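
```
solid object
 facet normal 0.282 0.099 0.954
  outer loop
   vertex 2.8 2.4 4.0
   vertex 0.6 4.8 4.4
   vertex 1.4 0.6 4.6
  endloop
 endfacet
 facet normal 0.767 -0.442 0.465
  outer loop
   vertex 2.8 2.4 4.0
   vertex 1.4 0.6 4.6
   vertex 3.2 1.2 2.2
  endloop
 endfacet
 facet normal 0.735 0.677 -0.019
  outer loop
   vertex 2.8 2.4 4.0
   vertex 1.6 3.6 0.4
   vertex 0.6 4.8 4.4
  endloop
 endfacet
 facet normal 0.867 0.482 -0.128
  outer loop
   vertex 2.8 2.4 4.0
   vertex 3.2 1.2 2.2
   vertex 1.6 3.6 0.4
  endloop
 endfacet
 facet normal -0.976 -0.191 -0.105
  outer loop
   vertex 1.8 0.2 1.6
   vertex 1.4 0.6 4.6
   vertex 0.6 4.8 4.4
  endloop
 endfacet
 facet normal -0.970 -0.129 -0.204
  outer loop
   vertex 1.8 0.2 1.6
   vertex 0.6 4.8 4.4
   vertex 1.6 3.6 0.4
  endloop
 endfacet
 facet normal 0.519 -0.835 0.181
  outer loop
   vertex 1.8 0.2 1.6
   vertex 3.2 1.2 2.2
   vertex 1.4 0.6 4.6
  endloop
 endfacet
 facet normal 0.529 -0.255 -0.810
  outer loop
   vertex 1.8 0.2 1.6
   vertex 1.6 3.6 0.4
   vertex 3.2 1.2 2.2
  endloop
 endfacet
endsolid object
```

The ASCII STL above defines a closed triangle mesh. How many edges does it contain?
12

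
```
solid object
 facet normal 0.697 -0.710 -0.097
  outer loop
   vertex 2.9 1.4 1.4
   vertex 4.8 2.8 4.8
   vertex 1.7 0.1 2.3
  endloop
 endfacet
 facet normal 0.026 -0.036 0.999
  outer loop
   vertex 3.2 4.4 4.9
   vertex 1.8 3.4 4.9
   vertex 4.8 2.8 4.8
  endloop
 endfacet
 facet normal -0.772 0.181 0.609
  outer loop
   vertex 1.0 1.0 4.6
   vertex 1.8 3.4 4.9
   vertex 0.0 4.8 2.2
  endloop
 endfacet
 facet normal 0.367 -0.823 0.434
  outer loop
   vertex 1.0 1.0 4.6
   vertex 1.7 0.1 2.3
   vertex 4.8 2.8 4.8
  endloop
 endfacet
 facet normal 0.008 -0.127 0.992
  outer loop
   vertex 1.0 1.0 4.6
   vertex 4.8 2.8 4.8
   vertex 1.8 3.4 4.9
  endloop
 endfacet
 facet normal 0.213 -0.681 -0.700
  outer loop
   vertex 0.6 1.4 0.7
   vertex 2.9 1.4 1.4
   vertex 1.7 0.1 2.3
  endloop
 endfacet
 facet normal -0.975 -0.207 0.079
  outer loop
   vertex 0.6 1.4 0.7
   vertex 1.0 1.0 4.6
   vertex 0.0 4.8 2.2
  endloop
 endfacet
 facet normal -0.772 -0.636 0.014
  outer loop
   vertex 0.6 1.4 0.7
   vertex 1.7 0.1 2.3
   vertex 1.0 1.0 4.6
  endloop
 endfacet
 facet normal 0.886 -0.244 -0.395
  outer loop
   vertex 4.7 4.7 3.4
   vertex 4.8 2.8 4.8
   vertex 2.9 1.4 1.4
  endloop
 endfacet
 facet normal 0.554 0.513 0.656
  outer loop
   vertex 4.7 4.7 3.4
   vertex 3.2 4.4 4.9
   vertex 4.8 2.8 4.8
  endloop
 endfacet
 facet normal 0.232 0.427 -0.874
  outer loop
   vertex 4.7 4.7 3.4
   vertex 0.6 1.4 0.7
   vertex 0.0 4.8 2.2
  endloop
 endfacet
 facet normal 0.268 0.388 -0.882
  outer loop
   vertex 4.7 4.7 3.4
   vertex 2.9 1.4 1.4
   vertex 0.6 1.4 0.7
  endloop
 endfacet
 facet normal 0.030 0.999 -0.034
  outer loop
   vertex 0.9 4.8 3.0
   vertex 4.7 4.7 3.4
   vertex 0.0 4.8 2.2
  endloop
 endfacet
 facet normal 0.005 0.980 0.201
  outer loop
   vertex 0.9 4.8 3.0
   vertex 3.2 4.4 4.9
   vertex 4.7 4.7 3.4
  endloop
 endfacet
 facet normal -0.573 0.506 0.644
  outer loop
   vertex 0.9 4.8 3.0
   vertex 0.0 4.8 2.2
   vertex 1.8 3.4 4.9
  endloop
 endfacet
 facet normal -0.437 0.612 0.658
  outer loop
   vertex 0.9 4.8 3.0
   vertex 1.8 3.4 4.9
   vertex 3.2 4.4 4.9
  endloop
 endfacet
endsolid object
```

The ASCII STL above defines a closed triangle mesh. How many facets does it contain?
16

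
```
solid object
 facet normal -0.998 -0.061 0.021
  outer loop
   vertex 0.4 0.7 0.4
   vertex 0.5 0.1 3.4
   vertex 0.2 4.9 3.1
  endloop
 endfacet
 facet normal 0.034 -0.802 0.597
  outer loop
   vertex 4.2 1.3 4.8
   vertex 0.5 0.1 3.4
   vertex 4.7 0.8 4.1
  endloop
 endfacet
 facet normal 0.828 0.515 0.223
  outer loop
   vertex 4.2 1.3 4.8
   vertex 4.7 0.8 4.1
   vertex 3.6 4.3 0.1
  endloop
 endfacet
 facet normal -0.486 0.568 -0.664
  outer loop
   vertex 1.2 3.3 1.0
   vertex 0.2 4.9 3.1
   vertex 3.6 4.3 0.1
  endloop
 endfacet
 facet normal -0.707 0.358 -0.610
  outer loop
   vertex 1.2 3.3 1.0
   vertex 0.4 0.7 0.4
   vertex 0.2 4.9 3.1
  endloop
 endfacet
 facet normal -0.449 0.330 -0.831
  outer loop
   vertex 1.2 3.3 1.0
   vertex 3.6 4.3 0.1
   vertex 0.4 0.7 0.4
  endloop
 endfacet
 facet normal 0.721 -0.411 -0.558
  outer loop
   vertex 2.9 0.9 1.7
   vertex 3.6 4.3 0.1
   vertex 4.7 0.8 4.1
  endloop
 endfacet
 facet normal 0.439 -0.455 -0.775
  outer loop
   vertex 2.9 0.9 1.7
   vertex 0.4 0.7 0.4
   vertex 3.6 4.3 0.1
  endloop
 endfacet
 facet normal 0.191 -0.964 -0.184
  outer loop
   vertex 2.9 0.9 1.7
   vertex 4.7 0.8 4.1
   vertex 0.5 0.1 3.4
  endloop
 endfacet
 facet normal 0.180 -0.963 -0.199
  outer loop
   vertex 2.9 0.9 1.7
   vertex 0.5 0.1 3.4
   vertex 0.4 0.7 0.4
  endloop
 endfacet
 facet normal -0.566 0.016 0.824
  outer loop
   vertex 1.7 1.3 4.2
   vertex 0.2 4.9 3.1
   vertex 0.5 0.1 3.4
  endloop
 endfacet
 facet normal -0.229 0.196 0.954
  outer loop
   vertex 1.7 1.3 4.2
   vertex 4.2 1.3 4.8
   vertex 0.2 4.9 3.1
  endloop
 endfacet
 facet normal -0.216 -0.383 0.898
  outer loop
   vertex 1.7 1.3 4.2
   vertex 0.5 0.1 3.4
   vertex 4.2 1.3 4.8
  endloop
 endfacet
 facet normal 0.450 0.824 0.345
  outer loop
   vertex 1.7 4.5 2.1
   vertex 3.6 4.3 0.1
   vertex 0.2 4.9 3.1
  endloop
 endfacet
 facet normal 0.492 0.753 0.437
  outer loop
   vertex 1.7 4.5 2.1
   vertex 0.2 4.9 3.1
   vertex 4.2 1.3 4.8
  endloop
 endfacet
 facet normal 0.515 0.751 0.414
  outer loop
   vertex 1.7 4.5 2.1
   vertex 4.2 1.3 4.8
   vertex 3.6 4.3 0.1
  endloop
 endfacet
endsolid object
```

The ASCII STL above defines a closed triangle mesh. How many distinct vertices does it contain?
10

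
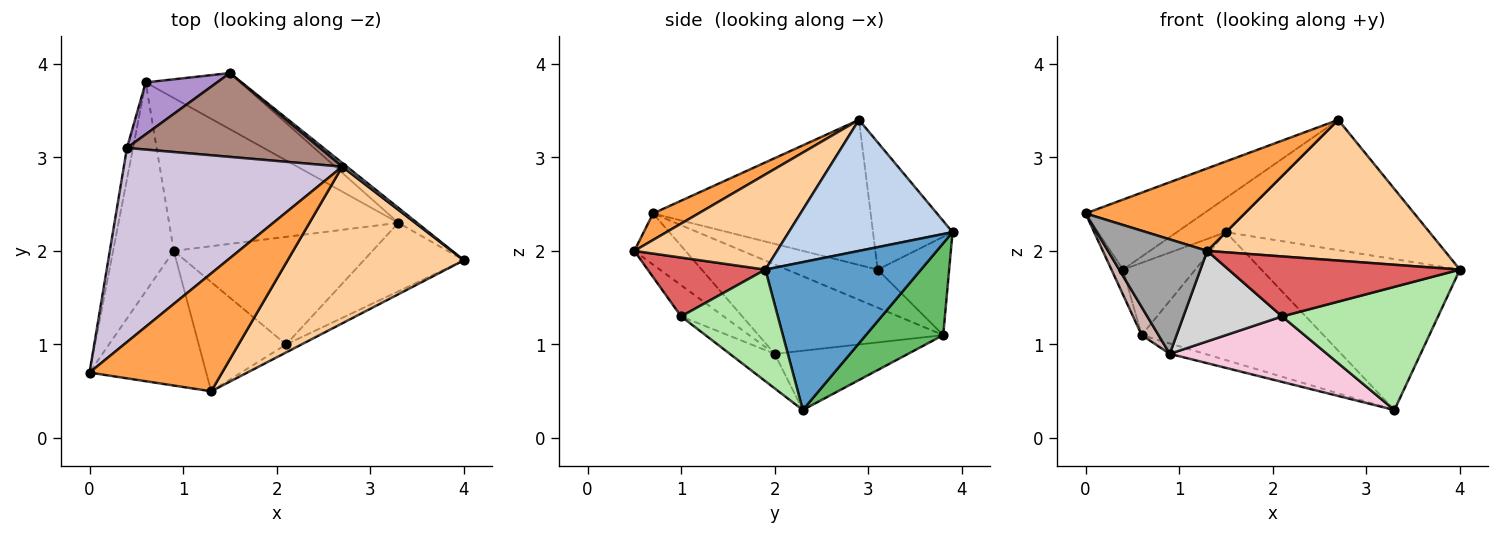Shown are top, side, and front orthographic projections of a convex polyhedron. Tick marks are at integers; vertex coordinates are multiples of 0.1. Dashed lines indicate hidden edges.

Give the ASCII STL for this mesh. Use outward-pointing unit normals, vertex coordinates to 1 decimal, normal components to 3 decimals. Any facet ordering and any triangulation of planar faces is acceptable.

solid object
 facet normal 0.615 0.785 -0.078
  outer loop
   vertex 3.3 2.3 0.3
   vertex 1.5 3.9 2.2
   vertex 4.0 1.9 1.8
  endloop
 endfacet
 facet normal 0.627 0.779 0.022
  outer loop
   vertex 2.7 2.9 3.4
   vertex 4.0 1.9 1.8
   vertex 1.5 3.9 2.2
  endloop
 endfacet
 facet normal 0.162 -0.566 0.808
  outer loop
   vertex 1.3 0.5 2.0
   vertex 2.7 2.9 3.4
   vertex 0.0 0.7 2.4
  endloop
 endfacet
 facet normal 0.373 -0.620 0.690
  outer loop
   vertex 1.3 0.5 2.0
   vertex 4.0 1.9 1.8
   vertex 2.7 2.9 3.4
  endloop
 endfacet
 facet normal 0.363 0.853 -0.375
  outer loop
   vertex 0.6 3.8 1.1
   vertex 1.5 3.9 2.2
   vertex 3.3 2.3 0.3
  endloop
 endfacet
 facet normal 0.476 -0.768 -0.427
  outer loop
   vertex 2.1 1.0 1.3
   vertex 3.3 2.3 0.3
   vertex 4.0 1.9 1.8
  endloop
 endfacet
 facet normal 0.450 -0.885 -0.118
  outer loop
   vertex 2.1 1.0 1.3
   vertex 4.0 1.9 1.8
   vertex 1.3 0.5 2.0
  endloop
 endfacet
 facet normal -0.980 0.124 -0.156
  outer loop
   vertex 0.4 3.1 1.8
   vertex 0.6 3.8 1.1
   vertex 0.0 0.7 2.4
  endloop
 endfacet
 facet normal -0.626 0.634 0.455
  outer loop
   vertex 0.4 3.1 1.8
   vertex 1.5 3.9 2.2
   vertex 0.6 3.8 1.1
  endloop
 endfacet
 facet normal -0.530 0.288 0.798
  outer loop
   vertex 0.4 3.1 1.8
   vertex 0.0 0.7 2.4
   vertex 2.7 2.9 3.4
  endloop
 endfacet
 facet normal -0.522 0.322 0.790
  outer loop
   vertex 0.4 3.1 1.8
   vertex 2.7 2.9 3.4
   vertex 1.5 3.9 2.2
  endloop
 endfacet
 facet normal -0.825 -0.075 -0.560
  outer loop
   vertex 0.9 2.0 0.9
   vertex 0.0 0.7 2.4
   vertex 0.6 3.8 1.1
  endloop
 endfacet
 facet normal -0.250 0.066 -0.966
  outer loop
   vertex 0.9 2.0 0.9
   vertex 0.6 3.8 1.1
   vertex 3.3 2.3 0.3
  endloop
 endfacet
 facet normal -0.147 -0.514 -0.845
  outer loop
   vertex 0.9 2.0 0.9
   vertex 3.3 2.3 0.3
   vertex 2.1 1.0 1.3
  endloop
 endfacet
 facet normal -0.317 -0.614 -0.723
  outer loop
   vertex 0.9 2.0 0.9
   vertex 1.3 0.5 2.0
   vertex 0.0 0.7 2.4
  endloop
 endfacet
 facet normal -0.265 -0.615 -0.742
  outer loop
   vertex 0.9 2.0 0.9
   vertex 2.1 1.0 1.3
   vertex 1.3 0.5 2.0
  endloop
 endfacet
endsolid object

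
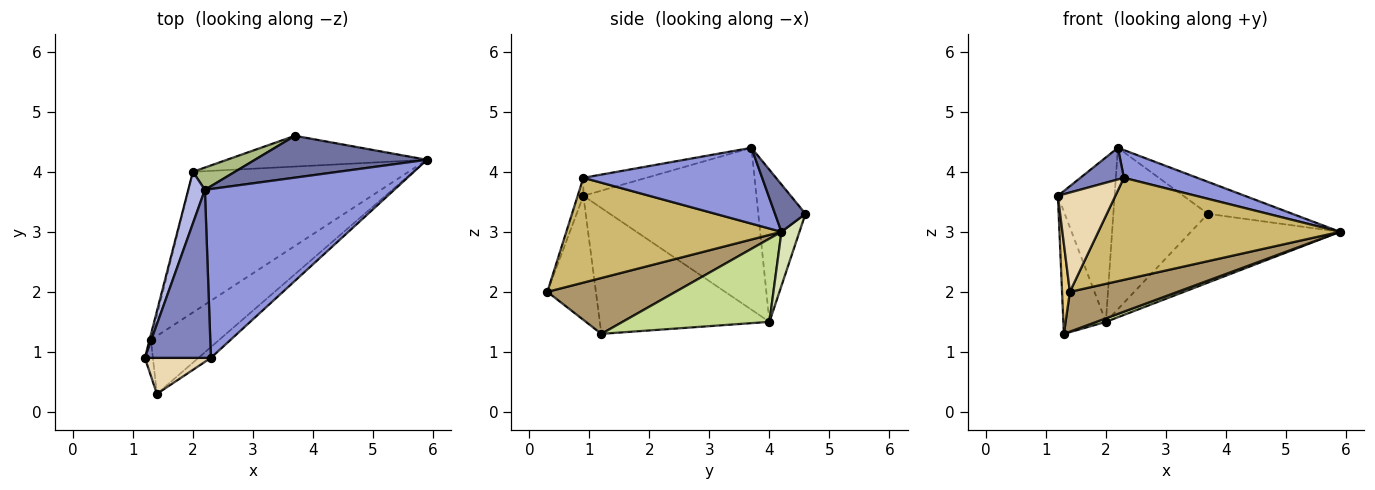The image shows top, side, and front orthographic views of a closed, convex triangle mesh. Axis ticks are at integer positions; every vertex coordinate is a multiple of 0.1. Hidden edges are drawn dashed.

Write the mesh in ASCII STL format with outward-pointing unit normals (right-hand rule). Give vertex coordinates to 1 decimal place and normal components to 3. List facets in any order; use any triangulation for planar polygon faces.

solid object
 facet normal 0.214 0.593 0.776
  outer loop
   vertex 3.7 4.6 3.3
   vertex 2.2 3.7 4.4
   vertex 5.9 4.2 3.0
  endloop
 endfacet
 facet normal -0.259 -0.179 0.949
  outer loop
   vertex 2.3 0.9 3.9
   vertex 2.2 3.7 4.4
   vertex 1.2 0.9 3.6
  endloop
 endfacet
 facet normal 0.368 -0.151 0.918
  outer loop
   vertex 2.3 0.9 3.9
   vertex 5.9 4.2 3.0
   vertex 2.2 3.7 4.4
  endloop
 endfacet
 facet normal -0.946 0.310 0.097
  outer loop
   vertex 2.0 4.0 1.5
   vertex 1.2 0.9 3.6
   vertex 2.2 3.7 4.4
  endloop
 endfacet
 facet normal -0.970 0.243 -0.010
  outer loop
   vertex 2.0 4.0 1.5
   vertex 1.3 1.2 1.3
   vertex 1.2 0.9 3.6
  endloop
 endfacet
 facet normal -0.443 0.888 0.122
  outer loop
   vertex 2.0 4.0 1.5
   vertex 2.2 3.7 4.4
   vertex 3.7 4.6 3.3
  endloop
 endfacet
 facet normal 0.360 -0.023 -0.933
  outer loop
   vertex 2.0 4.0 1.5
   vertex 5.9 4.2 3.0
   vertex 1.3 1.2 1.3
  endloop
 endfacet
 facet normal 0.110 0.907 -0.406
  outer loop
   vertex 2.0 4.0 1.5
   vertex 3.7 4.6 3.3
   vertex 5.9 4.2 3.0
  endloop
 endfacet
 facet normal 0.559 -0.470 -0.684
  outer loop
   vertex 1.4 0.3 2.0
   vertex 1.3 1.2 1.3
   vertex 5.9 4.2 3.0
  endloop
 endfacet
 facet normal 0.663 -0.745 -0.079
  outer loop
   vertex 1.4 0.3 2.0
   vertex 5.9 4.2 3.0
   vertex 2.3 0.9 3.9
  endloop
 endfacet
 facet normal -0.985 -0.159 -0.064
  outer loop
   vertex 1.4 0.3 2.0
   vertex 1.2 0.9 3.6
   vertex 1.3 1.2 1.3
  endloop
 endfacet
 facet normal -0.093 -0.936 0.339
  outer loop
   vertex 1.4 0.3 2.0
   vertex 2.3 0.9 3.9
   vertex 1.2 0.9 3.6
  endloop
 endfacet
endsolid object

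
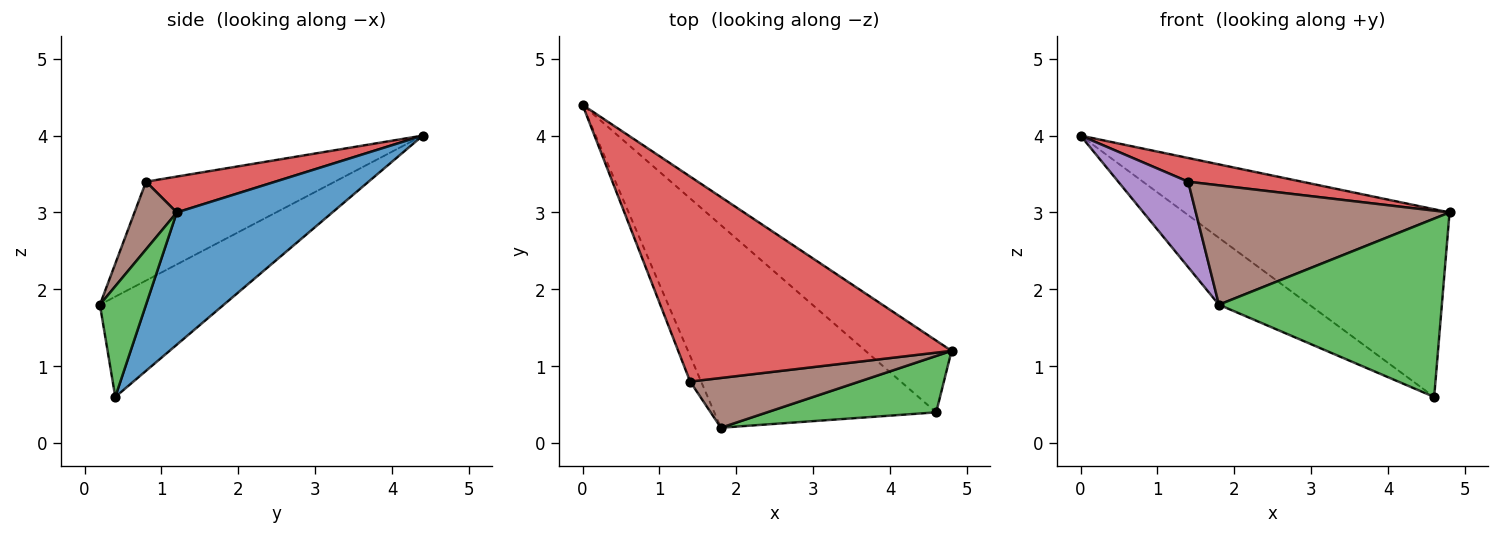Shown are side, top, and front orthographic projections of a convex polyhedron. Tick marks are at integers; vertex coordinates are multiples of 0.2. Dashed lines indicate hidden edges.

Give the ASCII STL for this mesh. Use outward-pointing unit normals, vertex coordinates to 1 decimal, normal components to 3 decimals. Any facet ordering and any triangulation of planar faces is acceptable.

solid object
 facet normal 0.481 0.819 -0.313
  outer loop
   vertex 4.6 0.4 0.6
   vertex 0.0 4.4 4.0
   vertex 4.8 1.2 3.0
  endloop
 endfacet
 facet normal -0.395 0.288 -0.873
  outer loop
   vertex 4.6 0.4 0.6
   vertex 1.8 0.2 1.8
   vertex 0.0 4.4 4.0
  endloop
 endfacet
 facet normal 0.194 -0.935 0.296
  outer loop
   vertex 4.6 0.4 0.6
   vertex 4.8 1.2 3.0
   vertex 1.8 0.2 1.8
  endloop
 endfacet
 facet normal 0.129 -0.114 0.985
  outer loop
   vertex 1.4 0.8 3.4
   vertex 4.8 1.2 3.0
   vertex 0.0 4.4 4.0
  endloop
 endfacet
 facet normal -0.933 -0.345 -0.104
  outer loop
   vertex 1.4 0.8 3.4
   vertex 0.0 4.4 4.0
   vertex 1.8 0.2 1.8
  endloop
 endfacet
 facet normal 0.152 -0.912 0.380
  outer loop
   vertex 1.4 0.8 3.4
   vertex 1.8 0.2 1.8
   vertex 4.8 1.2 3.0
  endloop
 endfacet
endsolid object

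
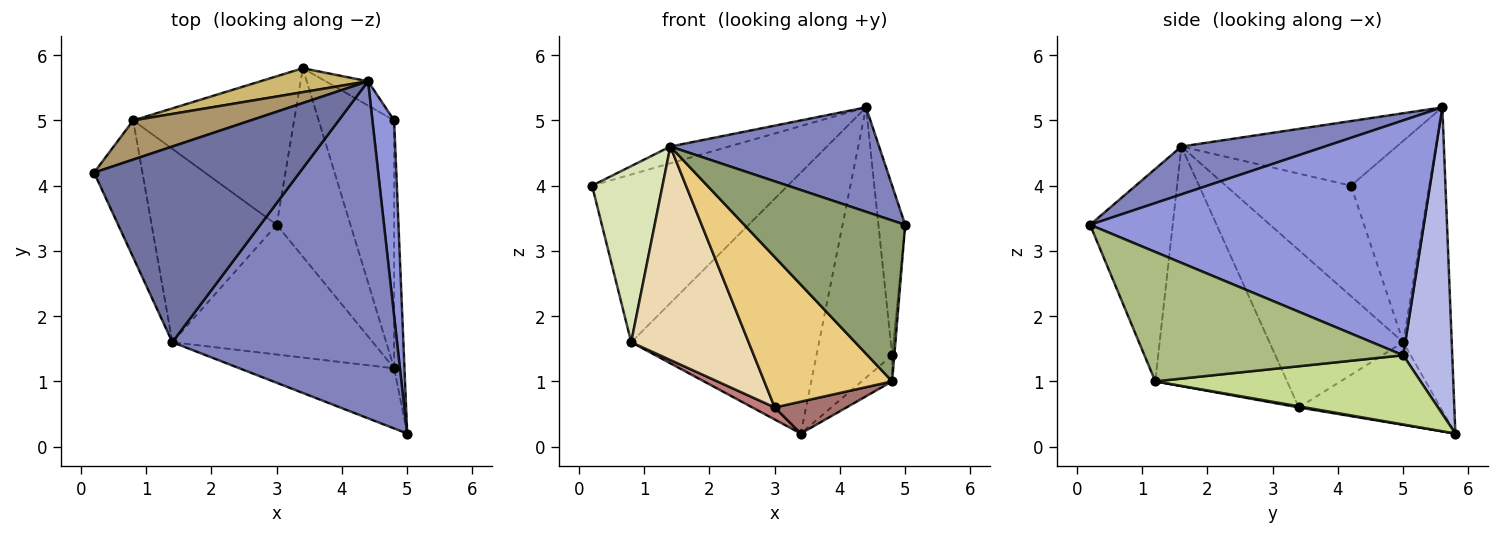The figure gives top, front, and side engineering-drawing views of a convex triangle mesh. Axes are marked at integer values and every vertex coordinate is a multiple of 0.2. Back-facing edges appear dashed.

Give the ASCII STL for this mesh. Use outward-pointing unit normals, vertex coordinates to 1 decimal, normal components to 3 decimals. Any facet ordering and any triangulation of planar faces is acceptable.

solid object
 facet normal -0.299 0.081 0.951
  outer loop
   vertex 1.4 1.6 4.6
   vertex 4.4 5.6 5.2
   vertex 0.2 4.2 4.0
  endloop
 endfacet
 facet normal 0.199 -0.290 0.936
  outer loop
   vertex 1.4 1.6 4.6
   vertex 5.0 0.2 3.4
   vertex 4.4 5.6 5.2
  endloop
 endfacet
 facet normal 0.993 0.080 0.092
  outer loop
   vertex 4.8 5.0 1.4
   vertex 4.4 5.6 5.2
   vertex 5.0 0.2 3.4
  endloop
 endfacet
 facet normal 0.542 0.837 -0.075
  outer loop
   vertex 4.8 5.0 1.4
   vertex 3.4 5.8 0.2
   vertex 4.4 5.6 5.2
  endloop
 endfacet
 facet normal -0.433 -0.844 -0.316
  outer loop
   vertex 4.8 1.2 1.0
   vertex 5.0 0.2 3.4
   vertex 1.4 1.6 4.6
  endloop
 endfacet
 facet normal 0.997 0.008 -0.080
  outer loop
   vertex 4.8 1.2 1.0
   vertex 4.8 5.0 1.4
   vertex 5.0 0.2 3.4
  endloop
 endfacet
 facet normal 0.674 0.077 -0.735
  outer loop
   vertex 4.8 1.2 1.0
   vertex 3.4 5.8 0.2
   vertex 4.8 5.0 1.4
  endloop
 endfacet
 facet normal -0.814 -0.458 -0.356
  outer loop
   vertex 0.8 5.0 1.6
   vertex 1.4 1.6 4.6
   vertex 0.2 4.2 4.0
  endloop
 endfacet
 facet normal -0.363 0.907 0.212
  outer loop
   vertex 0.8 5.0 1.6
   vertex 0.2 4.2 4.0
   vertex 4.4 5.6 5.2
  endloop
 endfacet
 facet normal -0.249 0.964 0.088
  outer loop
   vertex 0.8 5.0 1.6
   vertex 4.4 5.6 5.2
   vertex 3.4 5.8 0.2
  endloop
 endfacet
 facet normal -0.615 -0.597 -0.515
  outer loop
   vertex 3.0 3.4 0.6
   vertex 4.8 1.2 1.0
   vertex 1.4 1.6 4.6
  endloop
 endfacet
 facet normal -0.645 -0.566 -0.513
  outer loop
   vertex 3.0 3.4 0.6
   vertex 1.4 1.6 4.6
   vertex 0.8 5.0 1.6
  endloop
 endfacet
 facet normal 0.015 -0.167 -0.986
  outer loop
   vertex 3.0 3.4 0.6
   vertex 3.4 5.8 0.2
   vertex 4.8 1.2 1.0
  endloop
 endfacet
 facet normal -0.456 -0.072 -0.887
  outer loop
   vertex 3.0 3.4 0.6
   vertex 0.8 5.0 1.6
   vertex 3.4 5.8 0.2
  endloop
 endfacet
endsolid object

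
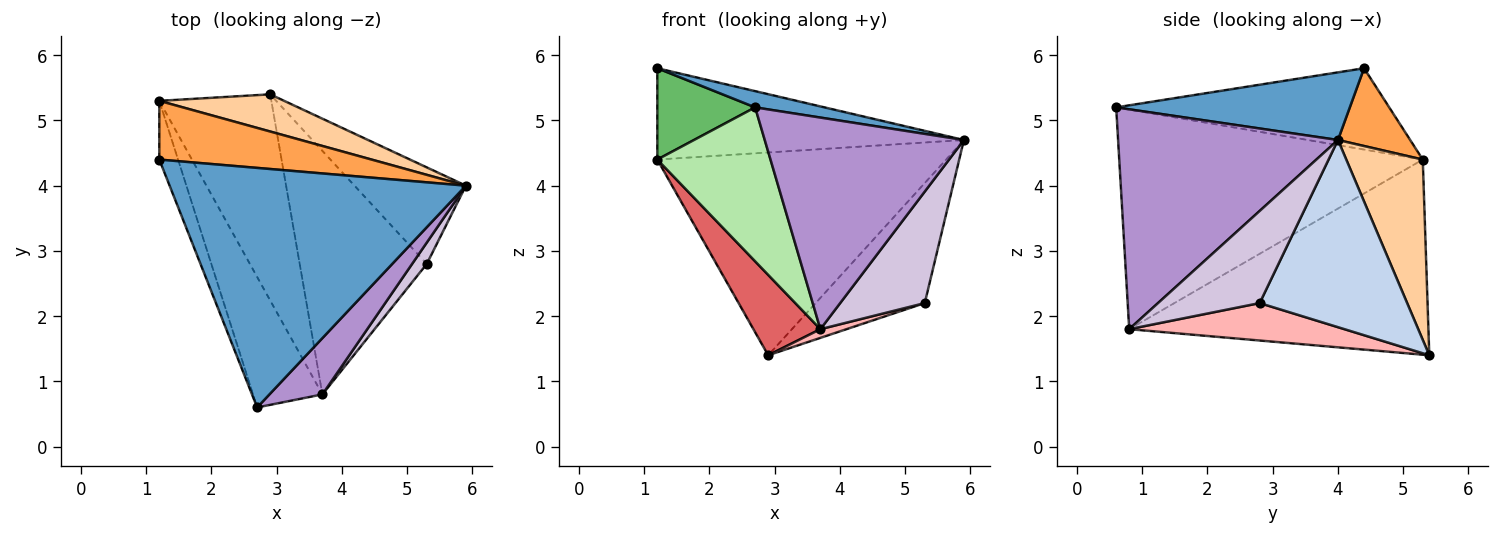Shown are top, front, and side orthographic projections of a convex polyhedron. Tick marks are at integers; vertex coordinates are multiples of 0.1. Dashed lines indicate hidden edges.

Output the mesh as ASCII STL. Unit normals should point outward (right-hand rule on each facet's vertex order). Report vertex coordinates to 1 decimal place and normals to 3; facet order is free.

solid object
 facet normal 0.222 -0.066 0.973
  outer loop
   vertex 2.7 0.6 5.2
   vertex 5.9 4.0 4.7
   vertex 1.2 4.4 5.8
  endloop
 endfacet
 facet normal 0.725 0.537 -0.432
  outer loop
   vertex 5.3 2.8 2.2
   vertex 2.9 5.4 1.4
   vertex 5.9 4.0 4.7
  endloop
 endfacet
 facet normal 0.194 0.825 0.530
  outer loop
   vertex 1.2 5.3 4.4
   vertex 1.2 4.4 5.8
   vertex 5.9 4.0 4.7
  endloop
 endfacet
 facet normal 0.252 0.952 0.175
  outer loop
   vertex 1.2 5.3 4.4
   vertex 5.9 4.0 4.7
   vertex 2.9 5.4 1.4
  endloop
 endfacet
 facet normal -0.920 -0.330 -0.212
  outer loop
   vertex 1.2 5.3 4.4
   vertex 2.7 0.6 5.2
   vertex 1.2 4.4 5.8
  endloop
 endfacet
 facet normal -0.898 -0.335 -0.284
  outer loop
   vertex 3.7 0.8 1.8
   vertex 2.7 0.6 5.2
   vertex 1.2 5.3 4.4
  endloop
 endfacet
 facet normal -0.851 -0.191 -0.489
  outer loop
   vertex 3.7 0.8 1.8
   vertex 1.2 5.3 4.4
   vertex 2.9 5.4 1.4
  endloop
 endfacet
 facet normal 0.282 -0.034 -0.959
  outer loop
   vertex 3.7 0.8 1.8
   vertex 2.9 5.4 1.4
   vertex 5.3 2.8 2.2
  endloop
 endfacet
 facet normal 0.730 -0.661 0.176
  outer loop
   vertex 3.7 0.8 1.8
   vertex 5.9 4.0 4.7
   vertex 2.7 0.6 5.2
  endloop
 endfacet
 facet normal 0.763 -0.635 0.122
  outer loop
   vertex 3.7 0.8 1.8
   vertex 5.3 2.8 2.2
   vertex 5.9 4.0 4.7
  endloop
 endfacet
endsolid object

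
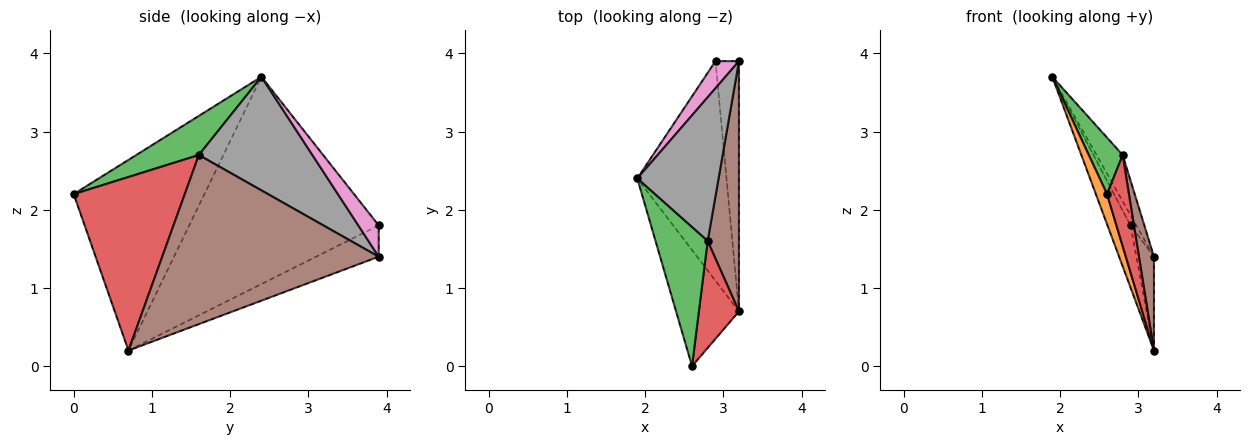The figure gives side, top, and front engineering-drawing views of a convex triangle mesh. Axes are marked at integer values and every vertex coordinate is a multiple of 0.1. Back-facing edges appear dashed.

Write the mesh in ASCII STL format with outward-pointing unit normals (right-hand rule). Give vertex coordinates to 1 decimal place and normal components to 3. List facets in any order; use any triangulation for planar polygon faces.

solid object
 facet normal -0.913 0.111 -0.393
  outer loop
   vertex 2.9 3.9 1.8
   vertex 3.2 0.7 0.2
   vertex 1.9 2.4 3.7
  endloop
 endfacet
 facet normal -0.947 -0.081 -0.312
  outer loop
   vertex 2.6 0.0 2.2
   vertex 1.9 2.4 3.7
   vertex 3.2 0.7 0.2
  endloop
 endfacet
 facet normal 0.571 -0.309 0.761
  outer loop
   vertex 2.8 1.6 2.7
   vertex 1.9 2.4 3.7
   vertex 2.6 0.0 2.2
  endloop
 endfacet
 facet normal 0.957 -0.189 0.221
  outer loop
   vertex 2.8 1.6 2.7
   vertex 2.6 0.0 2.2
   vertex 3.2 0.7 0.2
  endloop
 endfacet
 facet normal -0.780 0.220 -0.585
  outer loop
   vertex 3.2 3.9 1.4
   vertex 3.2 0.7 0.2
   vertex 2.9 3.9 1.8
  endloop
 endfacet
 facet normal 0.981 -0.068 0.181
  outer loop
   vertex 3.2 3.9 1.4
   vertex 2.8 1.6 2.7
   vertex 3.2 0.7 0.2
  endloop
 endfacet
 facet normal 0.780 0.221 0.585
  outer loop
   vertex 3.2 3.9 1.4
   vertex 2.9 3.9 1.8
   vertex 1.9 2.4 3.7
  endloop
 endfacet
 facet normal 0.799 0.184 0.572
  outer loop
   vertex 3.2 3.9 1.4
   vertex 1.9 2.4 3.7
   vertex 2.8 1.6 2.7
  endloop
 endfacet
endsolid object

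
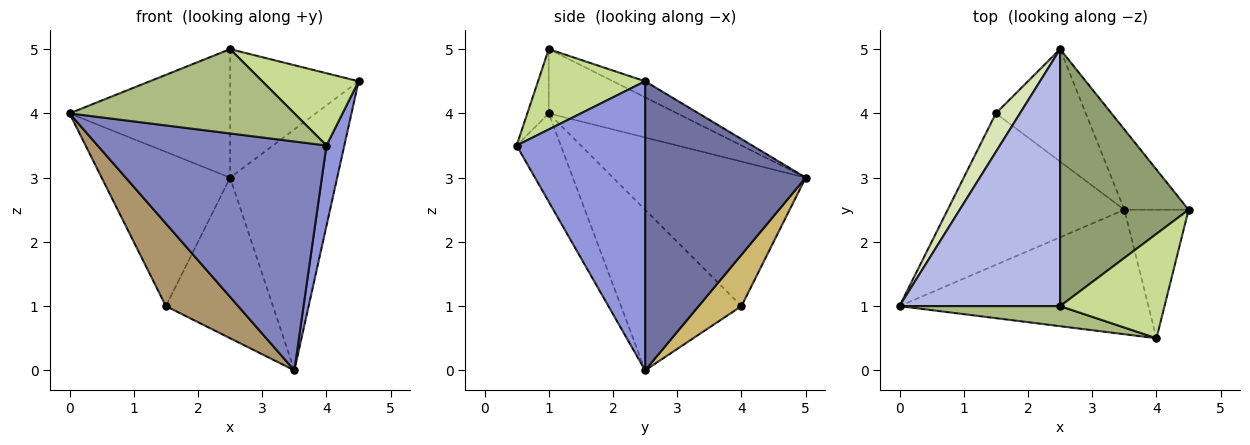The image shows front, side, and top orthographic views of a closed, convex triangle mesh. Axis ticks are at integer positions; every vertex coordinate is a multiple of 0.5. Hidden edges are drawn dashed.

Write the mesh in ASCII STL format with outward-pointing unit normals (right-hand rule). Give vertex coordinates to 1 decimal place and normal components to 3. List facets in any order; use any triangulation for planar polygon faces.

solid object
 facet normal 0.818 0.545 -0.182
  outer loop
   vertex 3.5 2.5 0.0
   vertex 2.5 5.0 3.0
   vertex 4.5 2.5 4.5
  endloop
 endfacet
 facet normal -0.167 -0.866 -0.471
  outer loop
   vertex 4.0 0.5 3.5
   vertex 0.0 1.0 4.0
   vertex 3.5 2.5 0.0
  endloop
 endfacet
 facet normal 0.967 -0.134 -0.215
  outer loop
   vertex 4.0 0.5 3.5
   vertex 3.5 2.5 0.0
   vertex 4.5 2.5 4.5
  endloop
 endfacet
 facet normal -0.337 0.421 0.842
  outer loop
   vertex 2.5 1.0 5.0
   vertex 2.5 5.0 3.0
   vertex 0.0 1.0 4.0
  endloop
 endfacet
 facet normal -0.111 0.444 0.889
  outer loop
   vertex 2.5 1.0 5.0
   vertex 4.5 2.5 4.5
   vertex 2.5 5.0 3.0
  endloop
 endfacet
 facet normal -0.092 -0.969 0.231
  outer loop
   vertex 2.5 1.0 5.0
   vertex 0.0 1.0 4.0
   vertex 4.0 0.5 3.5
  endloop
 endfacet
 facet normal 0.535 -0.481 0.695
  outer loop
   vertex 2.5 1.0 5.0
   vertex 4.0 0.5 3.5
   vertex 4.5 2.5 4.5
  endloop
 endfacet
 facet normal -0.824 0.549 0.137
  outer loop
   vertex 1.5 4.0 1.0
   vertex 0.0 1.0 4.0
   vertex 2.5 5.0 3.0
  endloop
 endfacet
 facet normal -0.624 -0.374 -0.686
  outer loop
   vertex 1.5 4.0 1.0
   vertex 3.5 2.5 0.0
   vertex 0.0 1.0 4.0
  endloop
 endfacet
 facet normal 0.311 0.778 -0.545
  outer loop
   vertex 1.5 4.0 1.0
   vertex 2.5 5.0 3.0
   vertex 3.5 2.5 0.0
  endloop
 endfacet
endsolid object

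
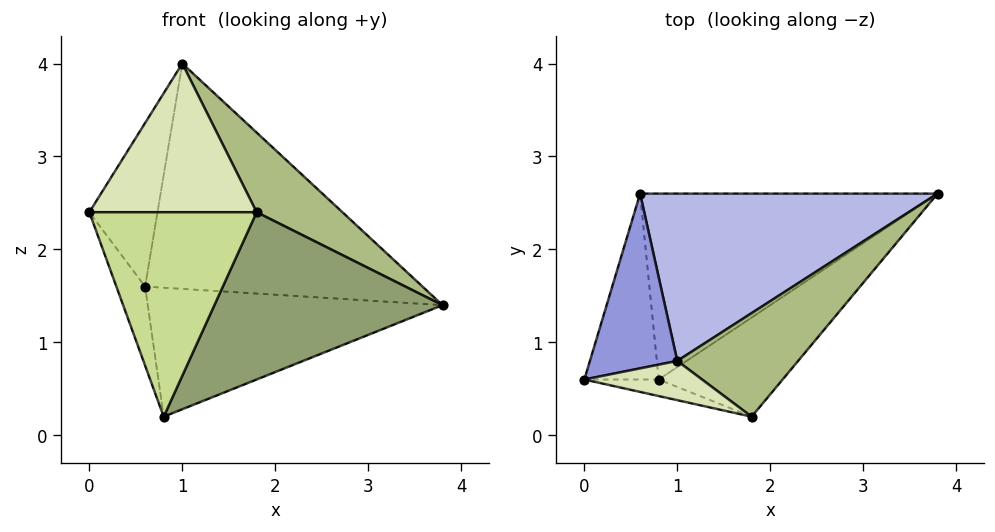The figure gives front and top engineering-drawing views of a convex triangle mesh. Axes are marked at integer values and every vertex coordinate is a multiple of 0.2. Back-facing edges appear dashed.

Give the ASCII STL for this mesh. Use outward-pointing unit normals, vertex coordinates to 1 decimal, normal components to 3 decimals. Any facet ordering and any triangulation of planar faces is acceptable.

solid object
 facet normal -0.930 0.144 -0.338
  outer loop
   vertex 0.8 0.6 0.2
   vertex 0.0 0.6 2.4
   vertex 0.6 2.6 1.6
  endloop
 endfacet
 facet normal -0.051 0.569 -0.821
  outer loop
   vertex 0.8 0.6 0.2
   vertex 0.6 2.6 1.6
   vertex 3.8 2.6 1.4
  endloop
 endfacet
 facet normal -0.794 0.416 0.444
  outer loop
   vertex 1.0 0.8 4.0
   vertex 0.6 2.6 1.6
   vertex 0.0 0.6 2.4
  endloop
 endfacet
 facet normal 0.037 0.802 0.596
  outer loop
   vertex 1.0 0.8 4.0
   vertex 3.8 2.6 1.4
   vertex 0.6 2.6 1.6
  endloop
 endfacet
 facet normal 0.614 -0.679 -0.402
  outer loop
   vertex 1.8 0.2 2.4
   vertex 0.8 0.6 0.2
   vertex 3.8 2.6 1.4
  endloop
 endfacet
 facet normal 0.748 -0.404 0.526
  outer loop
   vertex 1.8 0.2 2.4
   vertex 3.8 2.6 1.4
   vertex 1.0 0.8 4.0
  endloop
 endfacet
 facet normal -0.216 -0.973 -0.079
  outer loop
   vertex 1.8 0.2 2.4
   vertex 0.0 0.6 2.4
   vertex 0.8 0.6 0.2
  endloop
 endfacet
 facet normal -0.210 -0.945 0.249
  outer loop
   vertex 1.8 0.2 2.4
   vertex 1.0 0.8 4.0
   vertex 0.0 0.6 2.4
  endloop
 endfacet
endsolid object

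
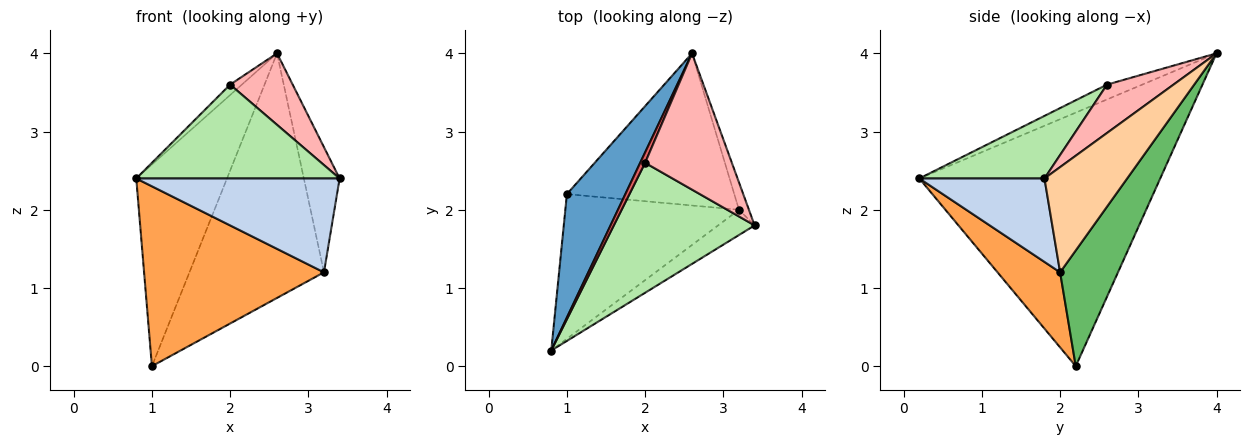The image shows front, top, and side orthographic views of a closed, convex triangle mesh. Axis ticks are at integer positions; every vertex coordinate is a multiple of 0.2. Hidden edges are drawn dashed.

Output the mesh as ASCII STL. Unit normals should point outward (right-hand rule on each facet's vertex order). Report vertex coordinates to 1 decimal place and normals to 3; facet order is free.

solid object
 facet normal -0.915 0.345 0.211
  outer loop
   vertex 1.0 2.2 0.0
   vertex 0.8 0.2 2.4
   vertex 2.6 4.0 4.0
  endloop
 endfacet
 facet normal 0.511 -0.830 -0.223
  outer loop
   vertex 3.2 2.0 1.2
   vertex 3.4 1.8 2.4
   vertex 0.8 0.2 2.4
  endloop
 endfacet
 facet normal 0.262 -0.752 -0.605
  outer loop
   vertex 3.2 2.0 1.2
   vertex 0.8 0.2 2.4
   vertex 1.0 2.2 0.0
  endloop
 endfacet
 facet normal 0.914 0.395 -0.086
  outer loop
   vertex 3.2 2.0 1.2
   vertex 2.6 4.0 4.0
   vertex 3.4 1.8 2.4
  endloop
 endfacet
 facet normal 0.343 0.798 -0.496
  outer loop
   vertex 3.2 2.0 1.2
   vertex 1.0 2.2 0.0
   vertex 2.6 4.0 4.0
  endloop
 endfacet
 facet normal 0.339 -0.551 0.763
  outer loop
   vertex 2.0 2.6 3.6
   vertex 0.8 0.2 2.4
   vertex 3.4 1.8 2.4
  endloop
 endfacet
 facet normal -0.905 0.302 0.302
  outer loop
   vertex 2.0 2.6 3.6
   vertex 2.6 4.0 4.0
   vertex 0.8 0.2 2.4
  endloop
 endfacet
 facet normal 0.443 -0.417 0.794
  outer loop
   vertex 2.0 2.6 3.6
   vertex 3.4 1.8 2.4
   vertex 2.6 4.0 4.0
  endloop
 endfacet
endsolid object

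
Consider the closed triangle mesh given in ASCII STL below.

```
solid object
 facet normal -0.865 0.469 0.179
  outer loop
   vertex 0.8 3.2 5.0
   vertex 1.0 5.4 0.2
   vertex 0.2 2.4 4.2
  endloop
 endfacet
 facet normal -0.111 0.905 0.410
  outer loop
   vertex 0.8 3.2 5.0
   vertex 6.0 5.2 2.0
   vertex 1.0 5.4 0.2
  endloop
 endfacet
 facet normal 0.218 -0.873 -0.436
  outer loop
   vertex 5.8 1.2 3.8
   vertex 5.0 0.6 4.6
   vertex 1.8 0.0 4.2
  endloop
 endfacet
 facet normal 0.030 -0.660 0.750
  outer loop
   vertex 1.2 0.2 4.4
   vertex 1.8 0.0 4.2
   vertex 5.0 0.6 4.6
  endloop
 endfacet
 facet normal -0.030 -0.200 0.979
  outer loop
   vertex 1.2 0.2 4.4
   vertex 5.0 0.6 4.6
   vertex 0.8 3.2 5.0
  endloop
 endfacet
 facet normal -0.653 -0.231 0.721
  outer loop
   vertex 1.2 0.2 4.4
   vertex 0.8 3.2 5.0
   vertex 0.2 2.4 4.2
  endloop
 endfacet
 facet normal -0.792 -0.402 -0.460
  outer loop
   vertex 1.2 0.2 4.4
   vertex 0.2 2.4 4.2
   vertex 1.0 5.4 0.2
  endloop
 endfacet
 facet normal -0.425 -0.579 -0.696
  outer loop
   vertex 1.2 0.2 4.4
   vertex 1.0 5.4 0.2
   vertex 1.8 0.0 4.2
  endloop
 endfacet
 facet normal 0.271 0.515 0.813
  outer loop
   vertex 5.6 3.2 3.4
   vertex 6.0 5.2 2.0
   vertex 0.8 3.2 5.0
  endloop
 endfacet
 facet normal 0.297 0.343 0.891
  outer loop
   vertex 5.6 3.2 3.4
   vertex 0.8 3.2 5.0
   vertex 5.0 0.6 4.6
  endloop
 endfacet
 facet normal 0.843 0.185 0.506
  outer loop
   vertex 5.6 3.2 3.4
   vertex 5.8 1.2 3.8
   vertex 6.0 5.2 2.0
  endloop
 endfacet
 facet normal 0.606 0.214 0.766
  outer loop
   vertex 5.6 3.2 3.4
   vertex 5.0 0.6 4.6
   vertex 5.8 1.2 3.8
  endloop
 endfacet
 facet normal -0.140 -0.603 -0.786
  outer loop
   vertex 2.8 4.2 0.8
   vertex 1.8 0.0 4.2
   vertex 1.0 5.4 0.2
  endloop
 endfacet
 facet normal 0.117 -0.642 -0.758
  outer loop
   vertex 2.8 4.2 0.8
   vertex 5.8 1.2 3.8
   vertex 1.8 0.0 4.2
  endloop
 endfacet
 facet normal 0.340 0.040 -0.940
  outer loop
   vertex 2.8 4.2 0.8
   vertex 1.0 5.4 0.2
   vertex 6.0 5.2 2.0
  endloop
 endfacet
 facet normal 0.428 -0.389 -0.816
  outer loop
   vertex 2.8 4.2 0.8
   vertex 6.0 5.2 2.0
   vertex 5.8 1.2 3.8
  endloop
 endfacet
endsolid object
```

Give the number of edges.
24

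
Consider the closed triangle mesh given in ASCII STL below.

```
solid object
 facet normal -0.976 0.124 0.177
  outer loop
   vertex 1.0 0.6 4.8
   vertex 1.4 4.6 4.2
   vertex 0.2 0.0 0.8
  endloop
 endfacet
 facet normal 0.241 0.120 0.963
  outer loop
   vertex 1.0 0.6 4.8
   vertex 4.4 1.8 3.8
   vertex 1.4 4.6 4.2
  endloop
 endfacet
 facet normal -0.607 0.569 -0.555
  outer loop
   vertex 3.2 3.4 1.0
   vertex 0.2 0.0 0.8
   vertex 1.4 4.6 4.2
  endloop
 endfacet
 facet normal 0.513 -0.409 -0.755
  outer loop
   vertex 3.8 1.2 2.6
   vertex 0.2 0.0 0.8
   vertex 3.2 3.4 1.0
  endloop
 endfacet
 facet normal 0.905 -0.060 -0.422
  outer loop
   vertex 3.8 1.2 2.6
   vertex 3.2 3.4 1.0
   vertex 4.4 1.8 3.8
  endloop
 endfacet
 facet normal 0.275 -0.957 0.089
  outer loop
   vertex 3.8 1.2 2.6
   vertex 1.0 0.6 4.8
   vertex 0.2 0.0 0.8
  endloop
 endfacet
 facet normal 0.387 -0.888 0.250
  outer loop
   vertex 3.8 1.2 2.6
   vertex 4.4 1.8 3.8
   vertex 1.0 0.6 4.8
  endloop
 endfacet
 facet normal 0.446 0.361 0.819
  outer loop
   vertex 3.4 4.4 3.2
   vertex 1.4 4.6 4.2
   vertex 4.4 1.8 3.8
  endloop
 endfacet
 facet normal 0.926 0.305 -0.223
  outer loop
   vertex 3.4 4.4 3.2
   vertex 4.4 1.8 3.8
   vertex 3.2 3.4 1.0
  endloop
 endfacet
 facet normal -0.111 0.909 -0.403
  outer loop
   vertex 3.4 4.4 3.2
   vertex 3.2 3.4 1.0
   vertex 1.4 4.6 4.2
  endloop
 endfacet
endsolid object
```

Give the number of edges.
15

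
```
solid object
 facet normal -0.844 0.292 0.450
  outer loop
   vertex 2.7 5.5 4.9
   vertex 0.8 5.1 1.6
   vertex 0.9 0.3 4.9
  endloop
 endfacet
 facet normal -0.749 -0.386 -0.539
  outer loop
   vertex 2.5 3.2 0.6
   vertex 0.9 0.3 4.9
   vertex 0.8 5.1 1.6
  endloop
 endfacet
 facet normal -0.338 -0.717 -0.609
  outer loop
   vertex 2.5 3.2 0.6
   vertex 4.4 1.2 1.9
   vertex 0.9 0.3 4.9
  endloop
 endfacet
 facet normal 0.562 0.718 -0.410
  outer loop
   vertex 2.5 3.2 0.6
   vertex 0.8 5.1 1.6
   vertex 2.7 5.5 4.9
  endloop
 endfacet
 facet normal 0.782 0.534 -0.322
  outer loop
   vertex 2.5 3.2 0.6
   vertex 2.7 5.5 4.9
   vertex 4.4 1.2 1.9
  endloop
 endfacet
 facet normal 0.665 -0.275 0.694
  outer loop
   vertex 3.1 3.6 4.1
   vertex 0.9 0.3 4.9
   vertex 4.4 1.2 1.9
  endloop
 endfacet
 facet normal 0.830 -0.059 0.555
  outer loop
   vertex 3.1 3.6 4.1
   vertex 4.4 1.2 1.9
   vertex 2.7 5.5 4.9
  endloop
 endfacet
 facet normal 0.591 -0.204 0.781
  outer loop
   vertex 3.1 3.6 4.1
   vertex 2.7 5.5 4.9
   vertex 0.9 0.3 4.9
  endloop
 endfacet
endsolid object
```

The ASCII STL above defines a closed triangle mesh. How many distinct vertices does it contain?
6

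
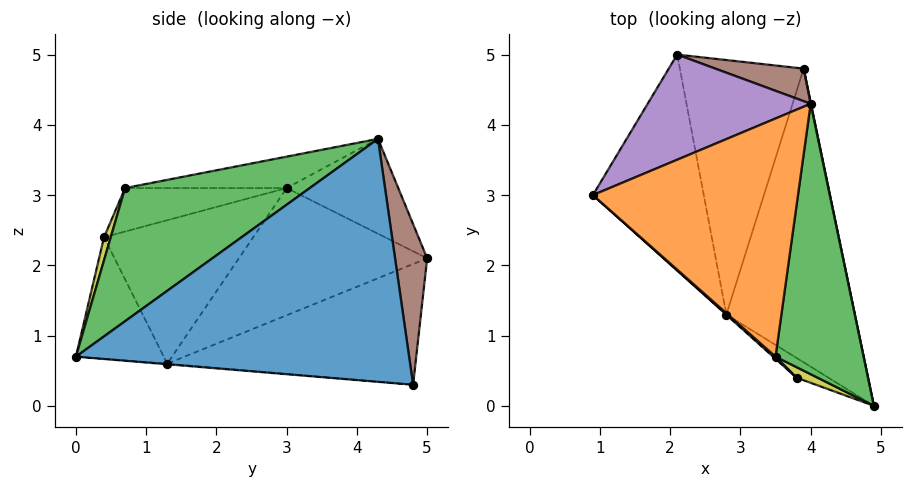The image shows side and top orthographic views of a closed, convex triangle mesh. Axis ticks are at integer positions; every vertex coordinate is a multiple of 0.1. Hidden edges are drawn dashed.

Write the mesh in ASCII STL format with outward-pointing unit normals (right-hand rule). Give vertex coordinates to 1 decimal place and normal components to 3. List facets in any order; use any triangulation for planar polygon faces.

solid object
 facet normal 0.979 0.204 0.001
  outer loop
   vertex 4.0 4.3 3.8
   vertex 4.9 0.0 0.7
   vertex 3.9 4.8 0.3
  endloop
 endfacet
 facet normal -0.149 -0.169 0.974
  outer loop
   vertex 3.5 0.7 3.1
   vertex 4.0 4.3 3.8
   vertex 0.9 3.0 3.1
  endloop
 endfacet
 facet normal 0.814 -0.218 0.538
  outer loop
   vertex 3.5 0.7 3.1
   vertex 4.9 0.0 0.7
   vertex 4.0 4.3 3.8
  endloop
 endfacet
 facet normal -0.005 -0.084 -0.996
  outer loop
   vertex 2.8 1.3 0.6
   vertex 3.9 4.8 0.3
   vertex 4.9 0.0 0.7
  endloop
 endfacet
 facet normal -0.405 0.592 0.697
  outer loop
   vertex 2.1 5.0 2.1
   vertex 0.9 3.0 3.1
   vertex 4.0 4.3 3.8
  endloop
 endfacet
 facet normal 0.238 0.963 0.131
  outer loop
   vertex 2.1 5.0 2.1
   vertex 4.0 4.3 3.8
   vertex 3.9 4.8 0.3
  endloop
 endfacet
 facet normal -0.748 0.123 -0.652
  outer loop
   vertex 2.1 5.0 2.1
   vertex 2.8 1.3 0.6
   vertex 0.9 3.0 3.1
  endloop
 endfacet
 facet normal -0.690 0.156 -0.707
  outer loop
   vertex 2.1 5.0 2.1
   vertex 3.9 4.8 0.3
   vertex 2.8 1.3 0.6
  endloop
 endfacet
 facet normal 0.567 -0.641 0.518
  outer loop
   vertex 3.8 0.4 2.4
   vertex 4.9 0.0 0.7
   vertex 3.5 0.7 3.1
  endloop
 endfacet
 facet normal -0.517 -0.845 -0.136
  outer loop
   vertex 3.8 0.4 2.4
   vertex 2.8 1.3 0.6
   vertex 4.9 0.0 0.7
  endloop
 endfacet
 facet normal -0.662 -0.748 0.037
  outer loop
   vertex 3.8 0.4 2.4
   vertex 3.5 0.7 3.1
   vertex 0.9 3.0 3.1
  endloop
 endfacet
 facet normal -0.668 -0.744 -0.001
  outer loop
   vertex 3.8 0.4 2.4
   vertex 0.9 3.0 3.1
   vertex 2.8 1.3 0.6
  endloop
 endfacet
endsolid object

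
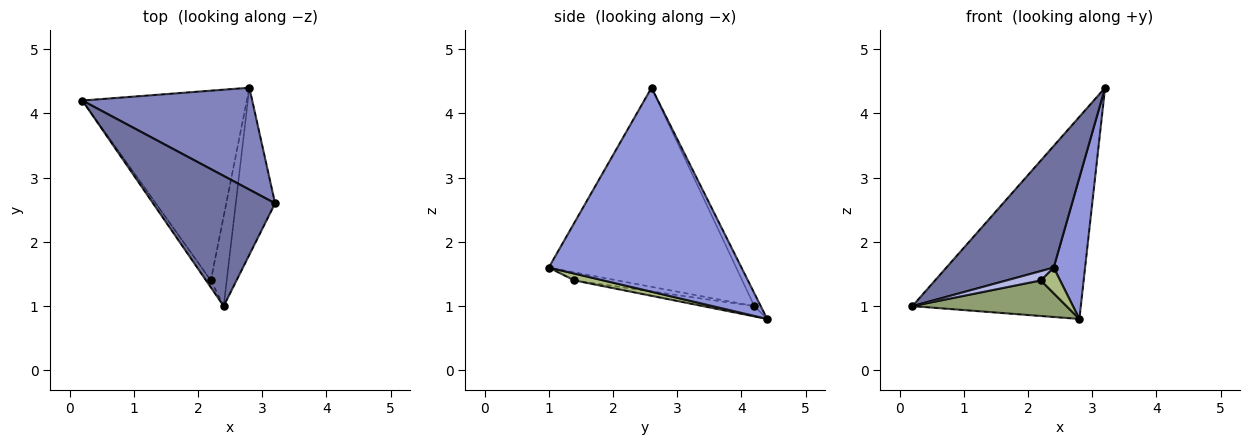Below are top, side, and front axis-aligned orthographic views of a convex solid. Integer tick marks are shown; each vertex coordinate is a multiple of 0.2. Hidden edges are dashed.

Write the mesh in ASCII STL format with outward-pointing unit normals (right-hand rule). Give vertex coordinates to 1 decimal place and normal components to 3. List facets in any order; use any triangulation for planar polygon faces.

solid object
 facet normal -0.766 -0.439 0.470
  outer loop
   vertex 2.4 1.0 1.6
   vertex 3.2 2.6 4.4
   vertex 0.2 4.2 1.0
  endloop
 endfacet
 facet normal -0.034 0.892 0.450
  outer loop
   vertex 2.8 4.4 0.8
   vertex 0.2 4.2 1.0
   vertex 3.2 2.6 4.4
  endloop
 endfacet
 facet normal 0.970 -0.158 -0.187
  outer loop
   vertex 2.8 4.4 0.8
   vertex 3.2 2.6 4.4
   vertex 2.4 1.0 1.6
  endloop
 endfacet
 facet normal -0.707 -0.566 -0.424
  outer loop
   vertex 2.2 1.4 1.4
   vertex 2.4 1.0 1.6
   vertex 0.2 4.2 1.0
  endloop
 endfacet
 facet normal -0.061 -0.184 -0.981
  outer loop
   vertex 2.2 1.4 1.4
   vertex 0.2 4.2 1.0
   vertex 2.8 4.4 0.8
  endloop
 endfacet
 facet normal 0.381 -0.254 -0.889
  outer loop
   vertex 2.2 1.4 1.4
   vertex 2.8 4.4 0.8
   vertex 2.4 1.0 1.6
  endloop
 endfacet
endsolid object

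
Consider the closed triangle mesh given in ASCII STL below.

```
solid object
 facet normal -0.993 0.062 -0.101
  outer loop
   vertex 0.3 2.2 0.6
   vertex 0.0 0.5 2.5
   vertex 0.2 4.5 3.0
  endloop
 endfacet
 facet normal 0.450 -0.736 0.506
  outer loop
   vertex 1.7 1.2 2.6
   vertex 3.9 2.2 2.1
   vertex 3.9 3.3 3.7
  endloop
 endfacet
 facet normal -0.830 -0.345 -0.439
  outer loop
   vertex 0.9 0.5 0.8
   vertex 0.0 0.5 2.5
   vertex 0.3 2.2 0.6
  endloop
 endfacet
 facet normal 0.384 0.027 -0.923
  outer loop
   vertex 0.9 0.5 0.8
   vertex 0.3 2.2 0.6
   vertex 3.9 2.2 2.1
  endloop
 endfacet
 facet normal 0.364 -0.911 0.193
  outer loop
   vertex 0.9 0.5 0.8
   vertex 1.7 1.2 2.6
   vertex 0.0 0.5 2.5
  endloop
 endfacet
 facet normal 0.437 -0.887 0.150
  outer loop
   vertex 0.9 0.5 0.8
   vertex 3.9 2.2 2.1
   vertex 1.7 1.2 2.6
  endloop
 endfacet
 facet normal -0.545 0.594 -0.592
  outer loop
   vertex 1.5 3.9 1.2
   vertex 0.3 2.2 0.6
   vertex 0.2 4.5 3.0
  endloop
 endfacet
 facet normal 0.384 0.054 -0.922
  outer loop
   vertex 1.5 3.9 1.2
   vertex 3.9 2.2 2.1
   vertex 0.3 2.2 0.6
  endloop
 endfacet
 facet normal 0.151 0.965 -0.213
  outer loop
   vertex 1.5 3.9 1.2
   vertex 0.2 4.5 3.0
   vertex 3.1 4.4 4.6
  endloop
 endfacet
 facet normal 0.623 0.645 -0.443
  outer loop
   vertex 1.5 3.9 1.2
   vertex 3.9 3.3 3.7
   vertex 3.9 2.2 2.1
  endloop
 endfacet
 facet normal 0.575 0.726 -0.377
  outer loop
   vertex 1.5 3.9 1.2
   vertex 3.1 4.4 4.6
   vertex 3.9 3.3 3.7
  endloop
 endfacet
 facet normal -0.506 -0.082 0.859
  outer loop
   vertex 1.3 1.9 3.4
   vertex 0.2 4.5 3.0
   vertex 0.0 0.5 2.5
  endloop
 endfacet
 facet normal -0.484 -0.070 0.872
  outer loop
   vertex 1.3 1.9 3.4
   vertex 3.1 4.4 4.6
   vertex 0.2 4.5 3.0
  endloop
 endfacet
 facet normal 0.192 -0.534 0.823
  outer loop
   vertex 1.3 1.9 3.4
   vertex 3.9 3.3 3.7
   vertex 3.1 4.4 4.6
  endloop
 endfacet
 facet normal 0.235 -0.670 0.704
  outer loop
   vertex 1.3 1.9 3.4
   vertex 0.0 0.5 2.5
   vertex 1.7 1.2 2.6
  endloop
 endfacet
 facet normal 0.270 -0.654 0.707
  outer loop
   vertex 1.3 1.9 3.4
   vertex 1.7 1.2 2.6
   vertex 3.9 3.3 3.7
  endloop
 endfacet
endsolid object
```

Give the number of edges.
24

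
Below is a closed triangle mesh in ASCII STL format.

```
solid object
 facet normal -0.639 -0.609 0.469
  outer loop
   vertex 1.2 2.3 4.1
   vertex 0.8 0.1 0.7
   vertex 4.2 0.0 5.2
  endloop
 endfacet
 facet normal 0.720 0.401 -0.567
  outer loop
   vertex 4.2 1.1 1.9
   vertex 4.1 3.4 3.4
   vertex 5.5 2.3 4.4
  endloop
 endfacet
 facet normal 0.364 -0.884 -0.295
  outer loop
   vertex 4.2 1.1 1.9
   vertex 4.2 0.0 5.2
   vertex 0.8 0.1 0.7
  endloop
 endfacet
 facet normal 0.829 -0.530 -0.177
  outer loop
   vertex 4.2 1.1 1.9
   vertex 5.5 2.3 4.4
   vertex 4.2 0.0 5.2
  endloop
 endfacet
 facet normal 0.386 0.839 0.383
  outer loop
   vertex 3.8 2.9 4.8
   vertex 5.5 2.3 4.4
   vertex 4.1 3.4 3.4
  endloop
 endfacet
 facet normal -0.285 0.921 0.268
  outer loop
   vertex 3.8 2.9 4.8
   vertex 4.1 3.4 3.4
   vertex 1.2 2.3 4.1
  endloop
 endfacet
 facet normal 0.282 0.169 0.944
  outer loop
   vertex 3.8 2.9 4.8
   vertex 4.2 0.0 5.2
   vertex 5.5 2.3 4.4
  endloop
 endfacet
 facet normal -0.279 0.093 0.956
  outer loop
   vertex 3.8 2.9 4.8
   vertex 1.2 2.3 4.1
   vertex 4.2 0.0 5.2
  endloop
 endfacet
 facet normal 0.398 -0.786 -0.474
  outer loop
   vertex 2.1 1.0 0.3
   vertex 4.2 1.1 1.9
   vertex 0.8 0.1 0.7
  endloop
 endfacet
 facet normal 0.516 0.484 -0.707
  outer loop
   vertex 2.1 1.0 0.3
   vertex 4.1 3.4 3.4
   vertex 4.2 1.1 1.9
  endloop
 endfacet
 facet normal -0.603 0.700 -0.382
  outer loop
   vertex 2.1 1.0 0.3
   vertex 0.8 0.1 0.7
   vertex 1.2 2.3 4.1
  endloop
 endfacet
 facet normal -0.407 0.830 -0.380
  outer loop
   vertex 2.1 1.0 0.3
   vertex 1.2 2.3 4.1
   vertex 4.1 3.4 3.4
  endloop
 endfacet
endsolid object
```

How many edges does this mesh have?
18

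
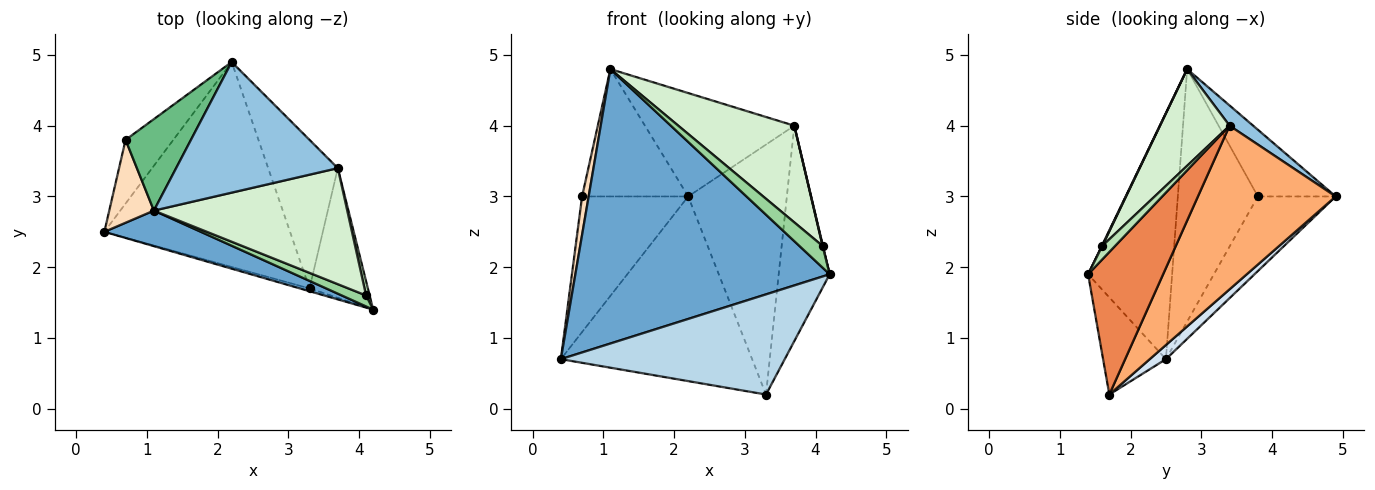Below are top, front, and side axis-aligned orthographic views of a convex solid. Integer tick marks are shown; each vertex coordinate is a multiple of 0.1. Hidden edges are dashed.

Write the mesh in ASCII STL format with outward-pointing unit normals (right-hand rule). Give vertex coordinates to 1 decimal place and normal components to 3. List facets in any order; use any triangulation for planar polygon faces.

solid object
 facet normal -0.311 -0.942 0.122
  outer loop
   vertex 1.1 2.8 4.8
   vertex 0.4 2.5 0.7
   vertex 4.2 1.4 1.9
  endloop
 endfacet
 facet normal 0.098 0.618 0.780
  outer loop
   vertex 3.7 3.4 4.0
   vertex 2.2 4.9 3.0
   vertex 1.1 2.8 4.8
  endloop
 endfacet
 facet normal -0.270 -0.962 -0.027
  outer loop
   vertex 3.3 1.7 0.2
   vertex 4.2 1.4 1.9
   vertex 0.4 2.5 0.7
  endloop
 endfacet
 facet normal 0.057 0.668 -0.742
  outer loop
   vertex 3.3 1.7 0.2
   vertex 0.4 2.5 0.7
   vertex 2.2 4.9 3.0
  endloop
 endfacet
 facet normal 0.783 0.533 -0.321
  outer loop
   vertex 3.3 1.7 0.2
   vertex 3.7 3.4 4.0
   vertex 4.2 1.4 1.9
  endloop
 endfacet
 facet normal 0.768 0.550 -0.327
  outer loop
   vertex 3.3 1.7 0.2
   vertex 2.2 4.9 3.0
   vertex 3.7 3.4 4.0
  endloop
 endfacet
 facet normal -0.553 0.754 -0.354
  outer loop
   vertex 0.7 3.8 3.0
   vertex 2.2 4.9 3.0
   vertex 0.4 2.5 0.7
  endloop
 endfacet
 facet normal -0.982 -0.080 0.173
  outer loop
   vertex 0.7 3.8 3.0
   vertex 0.4 2.5 0.7
   vertex 1.1 2.8 4.8
  endloop
 endfacet
 facet normal -0.512 0.698 0.501
  outer loop
   vertex 0.7 3.8 3.0
   vertex 1.1 2.8 4.8
   vertex 2.2 4.9 3.0
  endloop
 endfacet
 facet normal 0.019 -0.892 0.451
  outer loop
   vertex 4.1 1.6 2.3
   vertex 1.1 2.8 4.8
   vertex 4.2 1.4 1.9
  endloop
 endfacet
 facet normal 0.967 -0.025 0.254
  outer loop
   vertex 4.1 1.6 2.3
   vertex 4.2 1.4 1.9
   vertex 3.7 3.4 4.0
  endloop
 endfacet
 facet normal 0.359 -0.598 0.717
  outer loop
   vertex 4.1 1.6 2.3
   vertex 3.7 3.4 4.0
   vertex 1.1 2.8 4.8
  endloop
 endfacet
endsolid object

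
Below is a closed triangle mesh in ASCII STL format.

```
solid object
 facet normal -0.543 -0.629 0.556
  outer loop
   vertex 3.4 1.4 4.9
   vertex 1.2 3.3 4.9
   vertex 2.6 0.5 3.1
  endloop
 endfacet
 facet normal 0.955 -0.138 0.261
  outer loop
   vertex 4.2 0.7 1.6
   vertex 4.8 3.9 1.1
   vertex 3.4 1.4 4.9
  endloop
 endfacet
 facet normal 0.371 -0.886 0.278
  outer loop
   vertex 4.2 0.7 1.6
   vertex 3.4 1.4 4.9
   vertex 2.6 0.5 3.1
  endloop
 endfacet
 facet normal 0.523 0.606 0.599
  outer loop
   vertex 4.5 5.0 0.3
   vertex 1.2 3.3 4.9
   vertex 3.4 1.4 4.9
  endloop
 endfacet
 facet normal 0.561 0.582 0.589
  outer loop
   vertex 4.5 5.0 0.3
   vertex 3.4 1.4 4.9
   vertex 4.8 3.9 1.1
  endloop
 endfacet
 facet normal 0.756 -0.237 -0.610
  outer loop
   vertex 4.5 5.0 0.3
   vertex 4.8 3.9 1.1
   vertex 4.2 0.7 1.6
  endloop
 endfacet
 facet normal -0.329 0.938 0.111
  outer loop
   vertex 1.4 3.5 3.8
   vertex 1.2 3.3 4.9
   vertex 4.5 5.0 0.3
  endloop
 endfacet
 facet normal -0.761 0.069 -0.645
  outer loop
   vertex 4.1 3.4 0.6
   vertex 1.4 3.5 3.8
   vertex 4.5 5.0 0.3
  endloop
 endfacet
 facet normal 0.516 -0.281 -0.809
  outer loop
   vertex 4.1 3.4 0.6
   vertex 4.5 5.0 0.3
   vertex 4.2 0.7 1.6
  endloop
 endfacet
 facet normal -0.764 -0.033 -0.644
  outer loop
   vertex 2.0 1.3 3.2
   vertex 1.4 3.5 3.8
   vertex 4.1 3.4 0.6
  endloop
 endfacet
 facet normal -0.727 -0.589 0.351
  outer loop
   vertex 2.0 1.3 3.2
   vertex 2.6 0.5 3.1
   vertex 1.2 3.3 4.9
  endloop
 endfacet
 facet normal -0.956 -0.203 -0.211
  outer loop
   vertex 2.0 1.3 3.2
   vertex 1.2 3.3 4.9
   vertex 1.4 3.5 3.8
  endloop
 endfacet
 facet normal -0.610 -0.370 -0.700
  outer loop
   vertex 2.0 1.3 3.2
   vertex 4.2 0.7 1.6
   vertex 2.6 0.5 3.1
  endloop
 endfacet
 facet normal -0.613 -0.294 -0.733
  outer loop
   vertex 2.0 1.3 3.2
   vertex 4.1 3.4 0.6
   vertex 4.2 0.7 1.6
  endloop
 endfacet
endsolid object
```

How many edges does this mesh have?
21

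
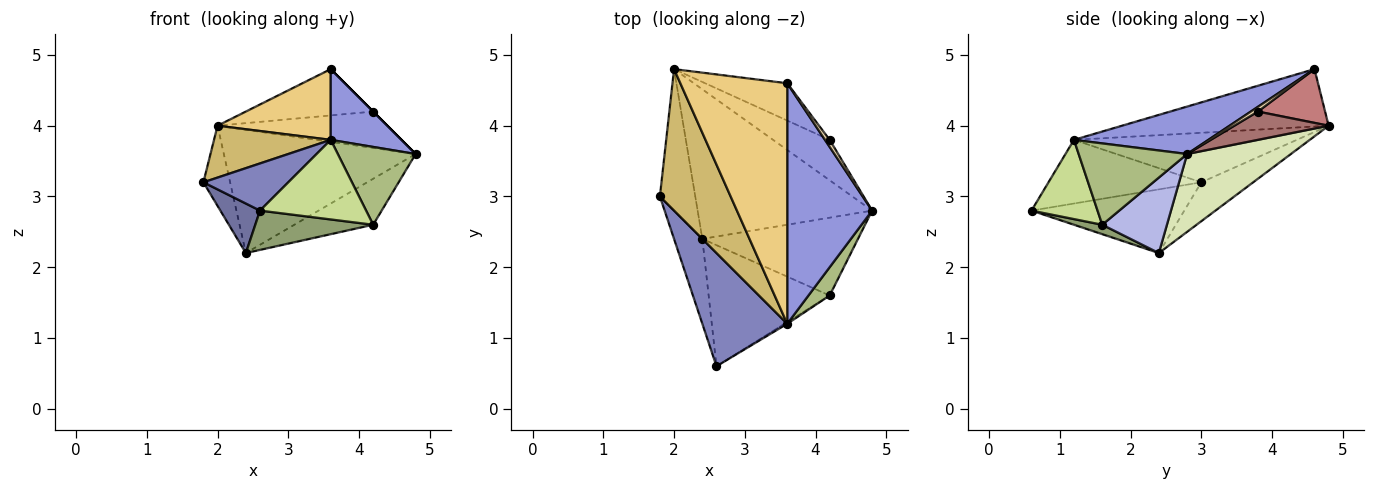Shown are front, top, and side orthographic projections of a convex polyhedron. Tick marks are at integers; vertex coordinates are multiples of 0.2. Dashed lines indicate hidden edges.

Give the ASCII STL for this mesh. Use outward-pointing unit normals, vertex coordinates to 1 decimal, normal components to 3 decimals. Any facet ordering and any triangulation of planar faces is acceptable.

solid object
 facet normal -0.889 -0.231 -0.395
  outer loop
   vertex 2.4 2.4 2.2
   vertex 2.6 0.6 2.8
   vertex 1.8 3.0 3.2
  endloop
 endfacet
 facet normal -0.569 -0.316 0.759
  outer loop
   vertex 3.6 1.2 3.8
   vertex 1.8 3.0 3.2
   vertex 2.6 0.6 2.8
  endloop
 endfacet
 facet normal 0.472 -0.249 0.846
  outer loop
   vertex 3.6 1.2 3.8
   vertex 4.8 2.8 3.6
   vertex 3.6 4.6 4.8
  endloop
 endfacet
 facet normal 0.385 0.469 -0.794
  outer loop
   vertex 4.2 1.6 2.6
   vertex 2.4 2.4 2.2
   vertex 4.8 2.8 3.6
  endloop
 endfacet
 facet normal 0.074 -0.308 -0.949
  outer loop
   vertex 4.2 1.6 2.6
   vertex 2.6 0.6 2.8
   vertex 2.4 2.4 2.2
  endloop
 endfacet
 facet normal 0.795 -0.570 0.207
  outer loop
   vertex 4.2 1.6 2.6
   vertex 4.8 2.8 3.6
   vertex 3.6 1.2 3.8
  endloop
 endfacet
 facet normal 0.528 -0.849 -0.019
  outer loop
   vertex 4.2 1.6 2.6
   vertex 3.6 1.2 3.8
   vertex 2.6 0.6 2.8
  endloop
 endfacet
 facet normal 0.325 0.601 -0.730
  outer loop
   vertex 2.0 4.8 4.0
   vertex 4.8 2.8 3.6
   vertex 2.4 2.4 2.2
  endloop
 endfacet
 facet normal -0.691 0.356 -0.629
  outer loop
   vertex 2.0 4.8 4.0
   vertex 2.4 2.4 2.2
   vertex 1.8 3.0 3.2
  endloop
 endfacet
 facet normal -0.549 -0.288 0.785
  outer loop
   vertex 2.0 4.8 4.0
   vertex 1.8 3.0 3.2
   vertex 3.6 1.2 3.8
  endloop
 endfacet
 facet normal -0.458 -0.251 0.853
  outer loop
   vertex 2.0 4.8 4.0
   vertex 3.6 1.2 3.8
   vertex 3.6 4.6 4.8
  endloop
 endfacet
 facet normal 0.707 0.000 0.707
  outer loop
   vertex 4.2 3.8 4.2
   vertex 3.6 4.6 4.8
   vertex 4.8 2.8 3.6
  endloop
 endfacet
 facet normal 0.348 0.627 -0.697
  outer loop
   vertex 4.2 3.8 4.2
   vertex 4.8 2.8 3.6
   vertex 2.0 4.8 4.0
  endloop
 endfacet
 facet normal 0.380 0.720 -0.580
  outer loop
   vertex 4.2 3.8 4.2
   vertex 2.0 4.8 4.0
   vertex 3.6 4.6 4.8
  endloop
 endfacet
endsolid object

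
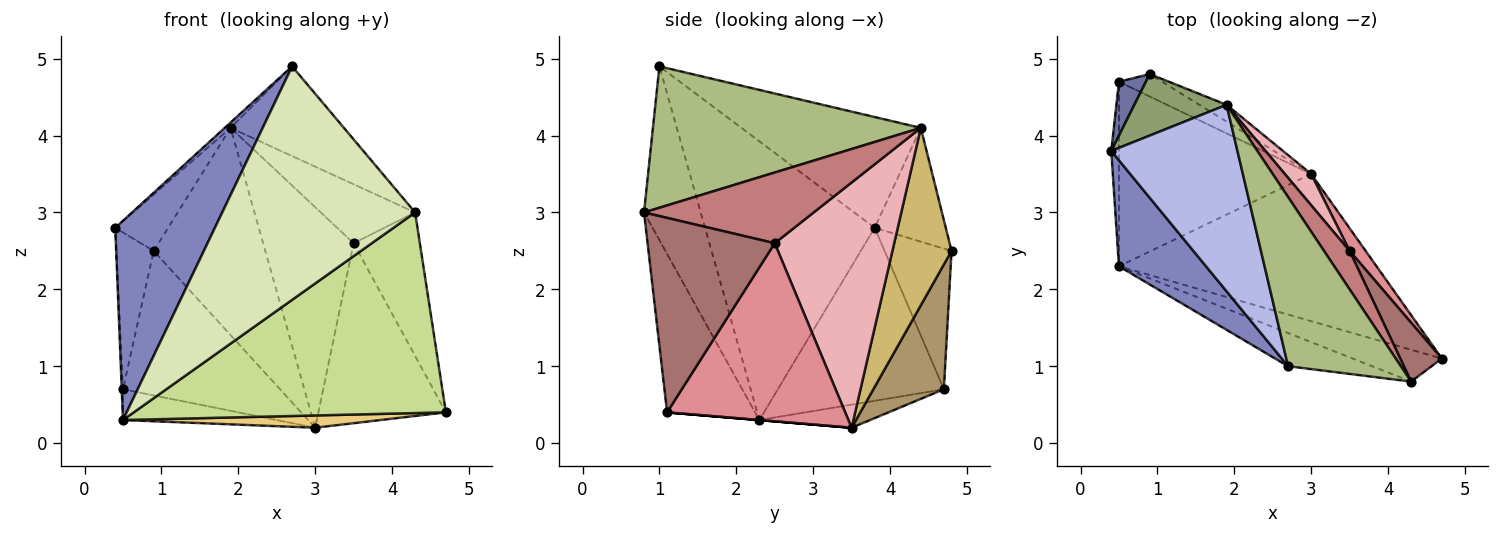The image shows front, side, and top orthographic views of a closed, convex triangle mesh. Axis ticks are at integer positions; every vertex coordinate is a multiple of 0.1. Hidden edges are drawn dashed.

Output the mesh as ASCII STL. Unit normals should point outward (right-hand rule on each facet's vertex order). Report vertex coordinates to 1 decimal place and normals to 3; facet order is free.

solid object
 facet normal -0.862 0.480 0.165
  outer loop
   vertex 0.5 4.7 0.7
   vertex 0.4 3.8 2.8
   vertex 0.9 4.8 2.5
  endloop
 endfacet
 facet normal -0.833 -0.489 0.260
  outer loop
   vertex 0.5 2.3 0.3
   vertex 2.7 1.0 4.9
   vertex 0.4 3.8 2.8
  endloop
 endfacet
 facet normal -0.999 0.007 -0.044
  outer loop
   vertex 0.5 2.3 0.3
   vertex 0.4 3.8 2.8
   vertex 0.5 4.7 0.7
  endloop
 endfacet
 facet normal -0.660 0.022 0.751
  outer loop
   vertex 1.9 4.4 4.1
   vertex 0.4 3.8 2.8
   vertex 2.7 1.0 4.9
  endloop
 endfacet
 facet normal -0.673 0.500 0.545
  outer loop
   vertex 1.9 4.4 4.1
   vertex 0.9 4.8 2.5
   vertex 0.4 3.8 2.8
  endloop
 endfacet
 facet normal 0.742 0.314 0.592
  outer loop
   vertex 4.3 0.8 3.0
   vertex 1.9 4.4 4.1
   vertex 2.7 1.0 4.9
  endloop
 endfacet
 facet normal -0.268 -0.951 -0.151
  outer loop
   vertex 4.3 0.8 3.0
   vertex 0.5 2.3 0.3
   vertex 4.7 1.1 0.4
  endloop
 endfacet
 facet normal -0.279 -0.951 -0.135
  outer loop
   vertex 4.3 0.8 3.0
   vertex 2.7 1.0 4.9
   vertex 0.5 2.3 0.3
  endloop
 endfacet
 facet normal 0.406 0.903 -0.140
  outer loop
   vertex 3.0 3.5 0.2
   vertex 0.5 4.7 0.7
   vertex 0.9 4.8 2.5
  endloop
 endfacet
 facet normal 0.467 0.881 -0.072
  outer loop
   vertex 3.0 3.5 0.2
   vertex 0.9 4.8 2.5
   vertex 1.9 4.4 4.1
  endloop
 endfacet
 facet normal 0.000 -0.083 -0.997
  outer loop
   vertex 3.0 3.5 0.2
   vertex 4.7 1.1 0.4
   vertex 0.5 2.3 0.3
  endloop
 endfacet
 facet normal -0.118 0.163 -0.980
  outer loop
   vertex 3.0 3.5 0.2
   vertex 0.5 2.3 0.3
   vertex 0.5 4.7 0.7
  endloop
 endfacet
 facet normal 0.871 0.454 0.186
  outer loop
   vertex 3.5 2.5 2.6
   vertex 4.3 0.8 3.0
   vertex 4.7 1.1 0.4
  endloop
 endfacet
 facet normal 0.833 0.463 0.302
  outer loop
   vertex 3.5 2.5 2.6
   vertex 1.9 4.4 4.1
   vertex 4.3 0.8 3.0
  endloop
 endfacet
 facet normal 0.811 0.581 0.073
  outer loop
   vertex 3.5 2.5 2.6
   vertex 4.7 1.1 0.4
   vertex 3.0 3.5 0.2
  endloop
 endfacet
 facet normal 0.794 0.602 0.085
  outer loop
   vertex 3.5 2.5 2.6
   vertex 3.0 3.5 0.2
   vertex 1.9 4.4 4.1
  endloop
 endfacet
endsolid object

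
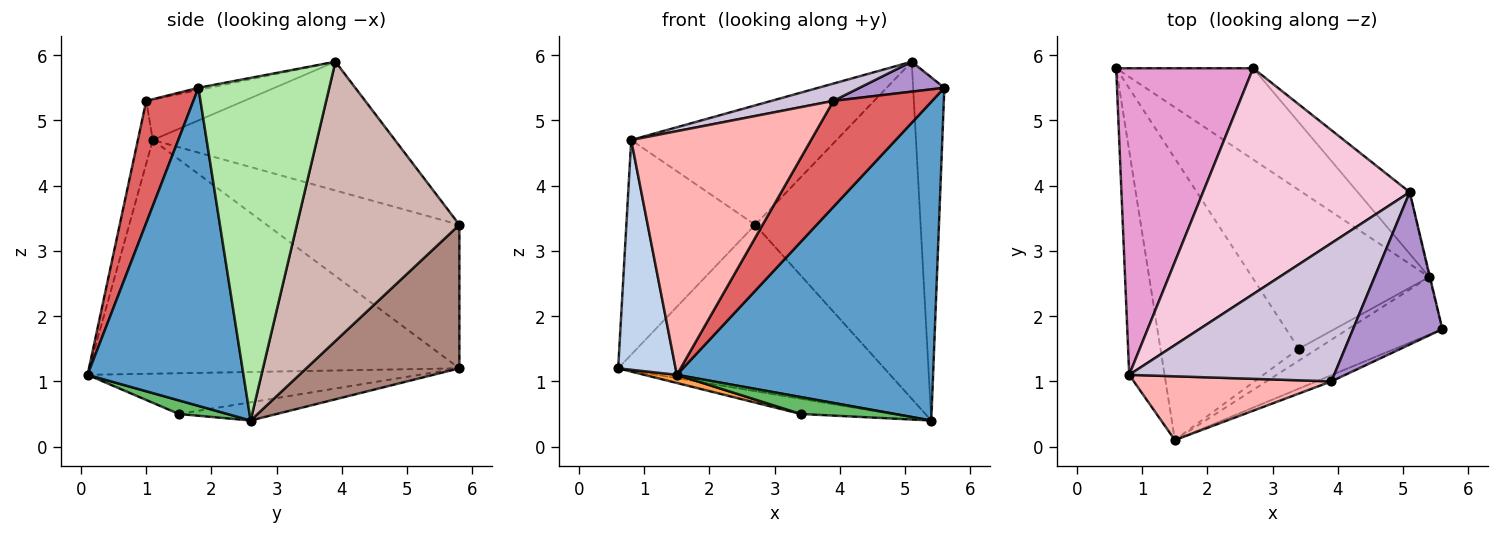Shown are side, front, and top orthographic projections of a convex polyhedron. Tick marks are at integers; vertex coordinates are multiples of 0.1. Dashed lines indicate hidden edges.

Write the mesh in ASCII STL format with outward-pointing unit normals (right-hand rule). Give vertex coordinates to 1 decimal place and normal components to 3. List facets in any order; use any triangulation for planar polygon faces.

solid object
 facet normal 0.514 -0.844 -0.153
  outer loop
   vertex 5.4 2.6 0.4
   vertex 5.6 1.8 5.5
   vertex 1.5 0.1 1.1
  endloop
 endfacet
 facet normal -0.977 -0.152 -0.148
  outer loop
   vertex 0.8 1.1 4.7
   vertex 0.6 5.8 1.2
   vertex 1.5 0.1 1.1
  endloop
 endfacet
 facet normal -0.282 -0.028 -0.959
  outer loop
   vertex 3.4 1.5 0.5
   vertex 1.5 0.1 1.1
   vertex 0.6 5.8 1.2
  endloop
 endfacet
 facet normal -0.102 0.095 -0.990
  outer loop
   vertex 3.4 1.5 0.5
   vertex 0.6 5.8 1.2
   vertex 5.4 2.6 0.4
  endloop
 endfacet
 facet normal 0.388 -0.754 -0.530
  outer loop
   vertex 3.4 1.5 0.5
   vertex 5.4 2.6 0.4
   vertex 1.5 0.1 1.1
  endloop
 endfacet
 facet normal 0.973 0.232 -0.002
  outer loop
   vertex 5.1 3.9 5.9
   vertex 5.6 1.8 5.5
   vertex 5.4 2.6 0.4
  endloop
 endfacet
 facet normal 0.430 -0.901 -0.053
  outer loop
   vertex 3.9 1.0 5.3
   vertex 1.5 0.1 1.1
   vertex 5.6 1.8 5.5
  endloop
 endfacet
 facet normal -0.080 -0.964 0.252
  outer loop
   vertex 3.9 1.0 5.3
   vertex 0.8 1.1 4.7
   vertex 1.5 0.1 1.1
  endloop
 endfacet
 facet normal -0.025 -0.193 0.981
  outer loop
   vertex 3.9 1.0 5.3
   vertex 5.6 1.8 5.5
   vertex 5.1 3.9 5.9
  endloop
 endfacet
 facet normal -0.192 -0.122 0.974
  outer loop
   vertex 3.9 1.0 5.3
   vertex 5.1 3.9 5.9
   vertex 0.8 1.1 4.7
  endloop
 endfacet
 facet normal 0.450 0.783 -0.430
  outer loop
   vertex 2.7 5.8 3.4
   vertex 5.4 2.6 0.4
   vertex 0.6 5.8 1.2
  endloop
 endfacet
 facet normal 0.695 0.707 -0.129
  outer loop
   vertex 2.7 5.8 3.4
   vertex 5.1 3.9 5.9
   vertex 5.4 2.6 0.4
  endloop
 endfacet
 facet normal -0.651 0.435 0.622
  outer loop
   vertex 2.7 5.8 3.4
   vertex 0.6 5.8 1.2
   vertex 0.8 1.1 4.7
  endloop
 endfacet
 facet normal -0.483 0.409 0.774
  outer loop
   vertex 2.7 5.8 3.4
   vertex 0.8 1.1 4.7
   vertex 5.1 3.9 5.9
  endloop
 endfacet
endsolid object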